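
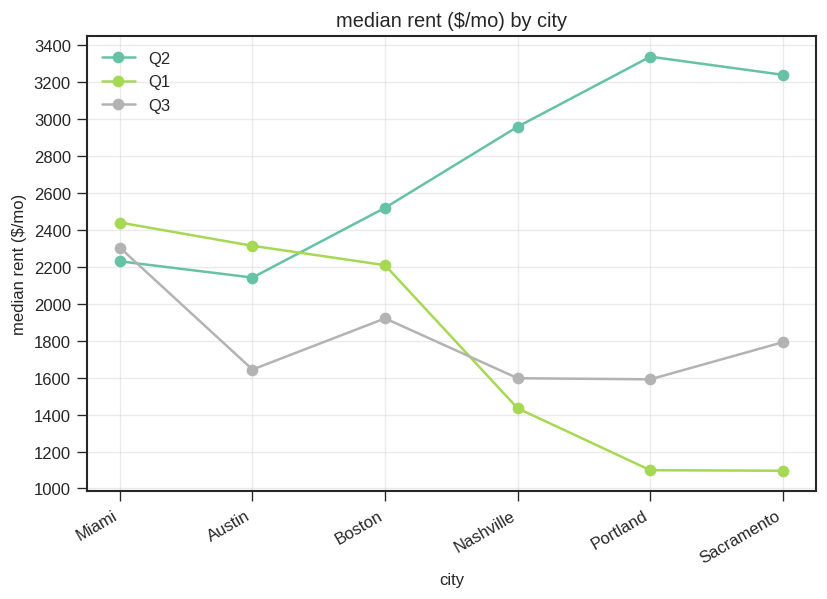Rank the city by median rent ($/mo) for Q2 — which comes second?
Sacramento

Top 3 for Q2: Portland ≈ 3400, Sacramento ≈ 3200, Nashville ≈ 3000.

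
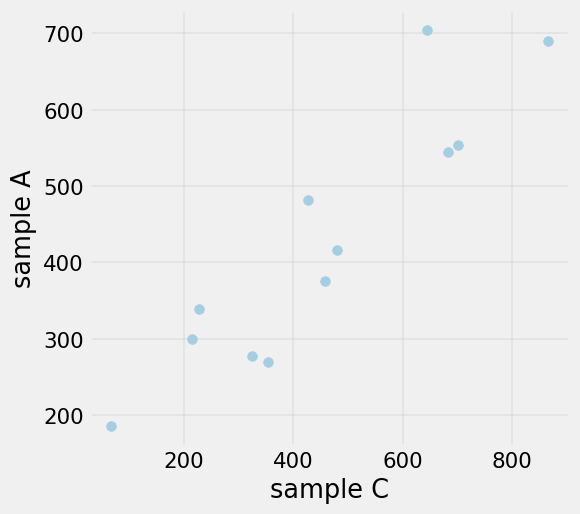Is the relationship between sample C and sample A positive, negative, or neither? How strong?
Points are positively correlated; strong (|r| ≈ 0.9).

positive, strong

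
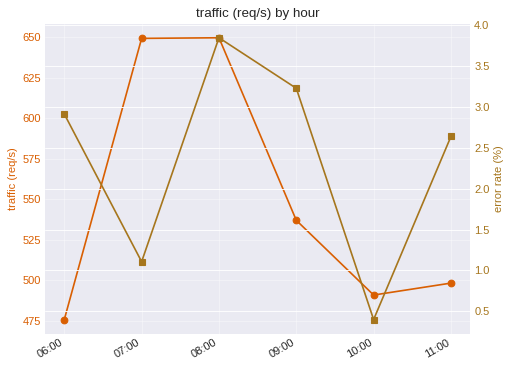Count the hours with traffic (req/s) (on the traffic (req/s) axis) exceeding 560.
2

Above 560: 07:00, 08:00.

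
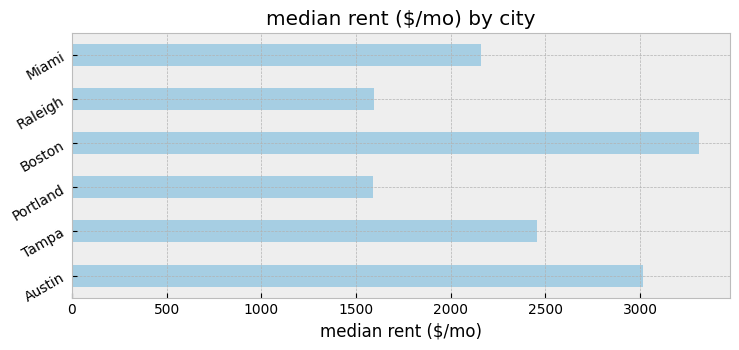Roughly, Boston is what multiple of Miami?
Boston ≈ 3500, Miami ≈ 2000; 3500/2000 ≈ 1.75.

≈ 1.75×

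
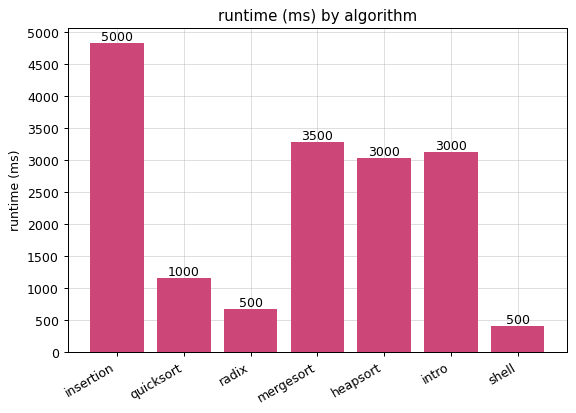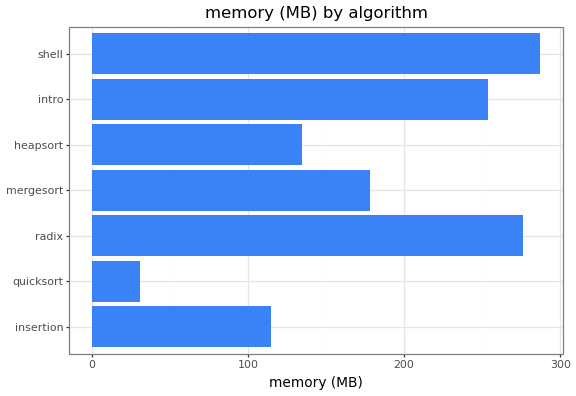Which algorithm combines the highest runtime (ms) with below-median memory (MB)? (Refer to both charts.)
insertion

Chart 2 median memory (MB) ≈ 200; below-median algorithms: insertion, quicksort, heapsort. Among those, insertion has the highest runtime (ms) (≈ 5000).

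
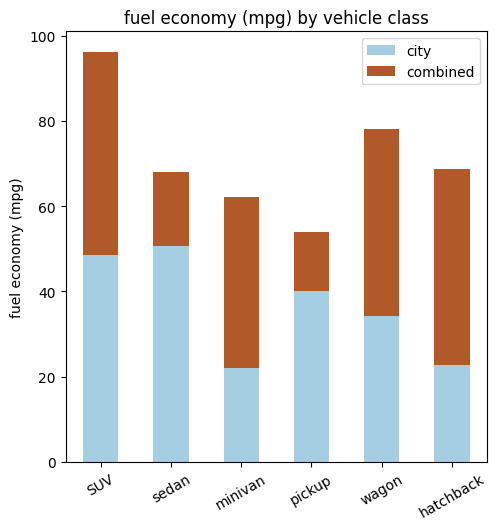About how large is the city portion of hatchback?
city top ≈ 20, bottom ≈ 0; segment ≈ 20.

≈ 20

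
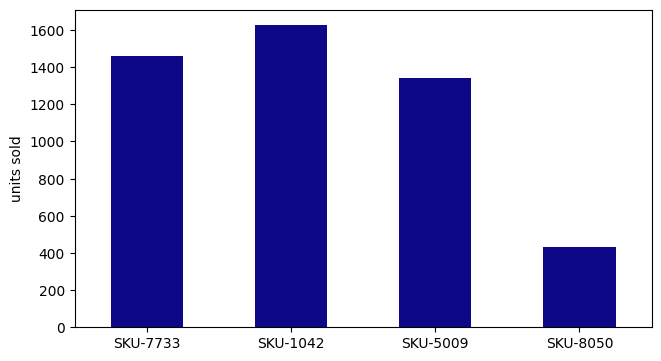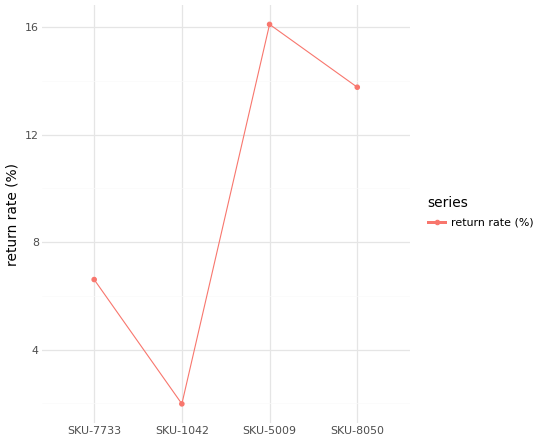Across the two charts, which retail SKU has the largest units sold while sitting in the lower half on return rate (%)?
Chart 2 median return rate (%) ≈ 10; below-median retail SKUs: SKU-7733, SKU-1042. Among those, SKU-1042 has the highest units sold (≈ 1600).

SKU-1042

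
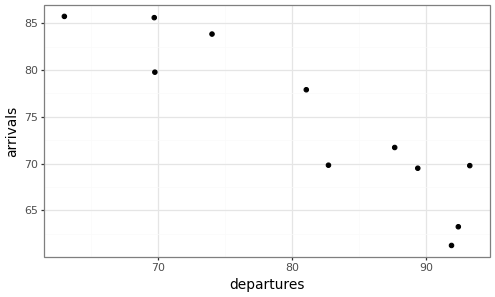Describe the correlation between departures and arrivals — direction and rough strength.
Points are negatively correlated; strong (|r| ≈ 0.9).

negative, strong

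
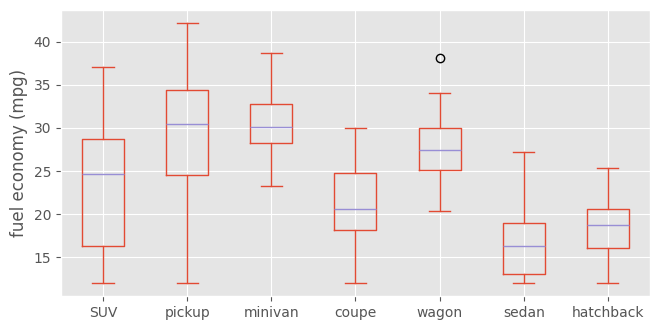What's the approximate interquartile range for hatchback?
≈ 4

Q3 ≈ 20, Q1 ≈ 16; IQR ≈ 4.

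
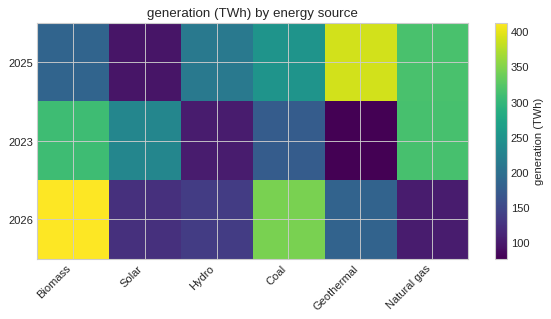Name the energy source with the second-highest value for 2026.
Top 3 for 2026: Biomass ≈ 400, Coal ≈ 350, Geothermal ≈ 200.

Coal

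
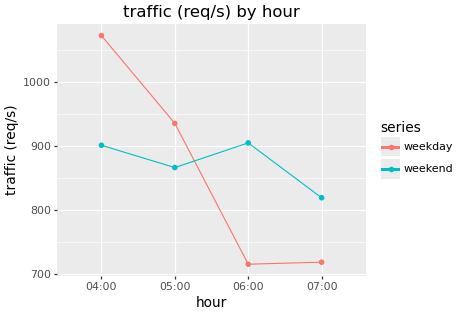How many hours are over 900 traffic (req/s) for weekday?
Above 900: 04:00, 05:00.

2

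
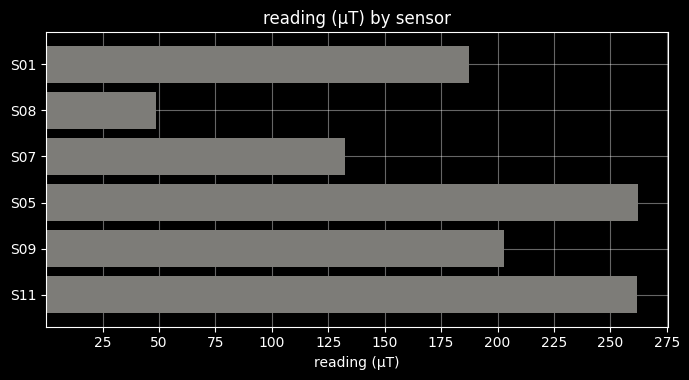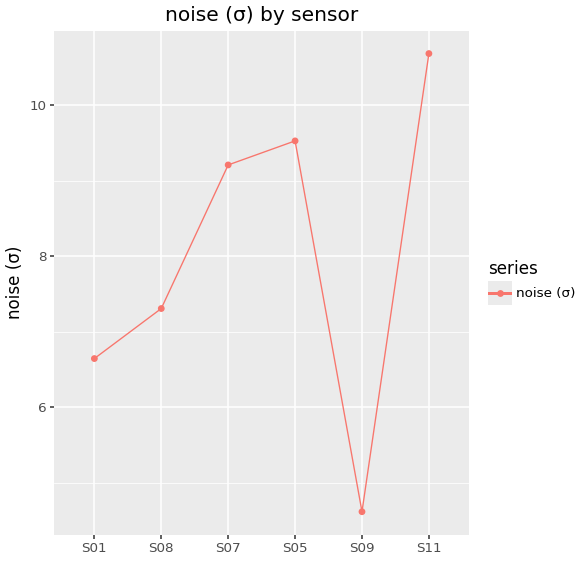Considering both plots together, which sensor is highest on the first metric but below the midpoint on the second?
Chart 2 median noise (σ) ≈ 8; below-median sensors: S01, S08, S09. Among those, S09 has the highest reading (µT) (≈ 200).

S09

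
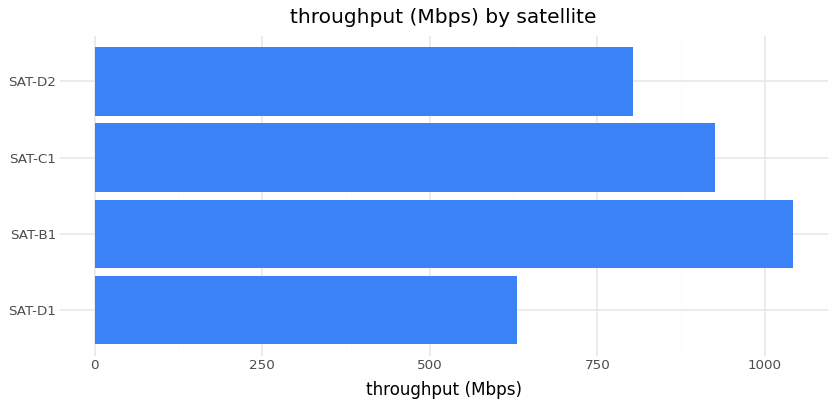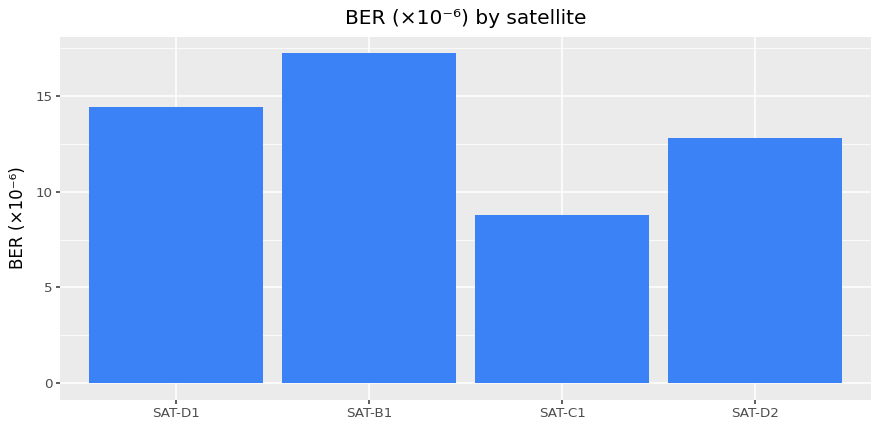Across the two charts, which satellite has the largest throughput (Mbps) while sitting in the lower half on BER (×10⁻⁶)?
Chart 2 median BER (×10⁻⁶) ≈ 14; below-median satellites: SAT-C1, SAT-D2. Among those, SAT-C1 has the highest throughput (Mbps) (≈ 900).

SAT-C1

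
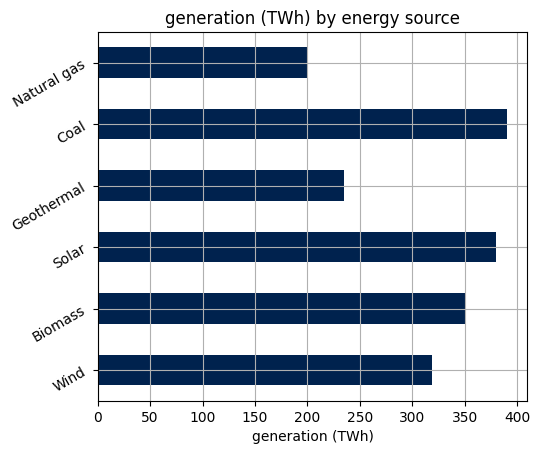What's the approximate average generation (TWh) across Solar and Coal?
≈ 400

(400 + 400) / 2 ≈ 400.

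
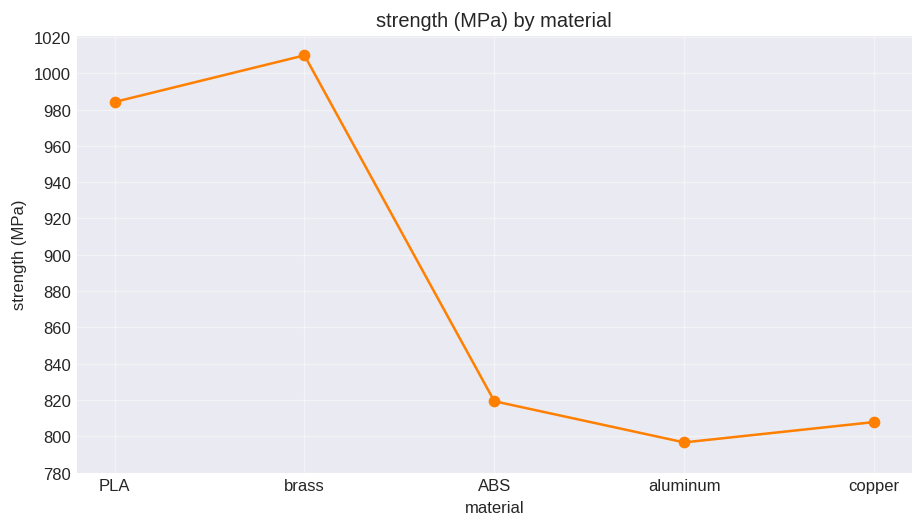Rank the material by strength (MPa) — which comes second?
PLA

Top 3: brass ≈ 1000, PLA ≈ 980, ABS ≈ 820.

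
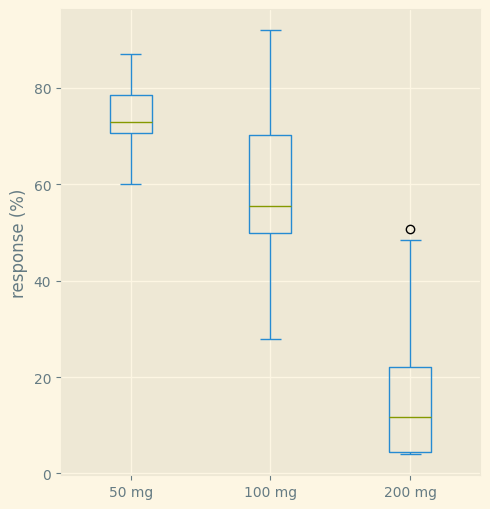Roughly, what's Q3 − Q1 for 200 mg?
≈ 20

Q3 ≈ 20, Q1 ≈ 0; IQR ≈ 20.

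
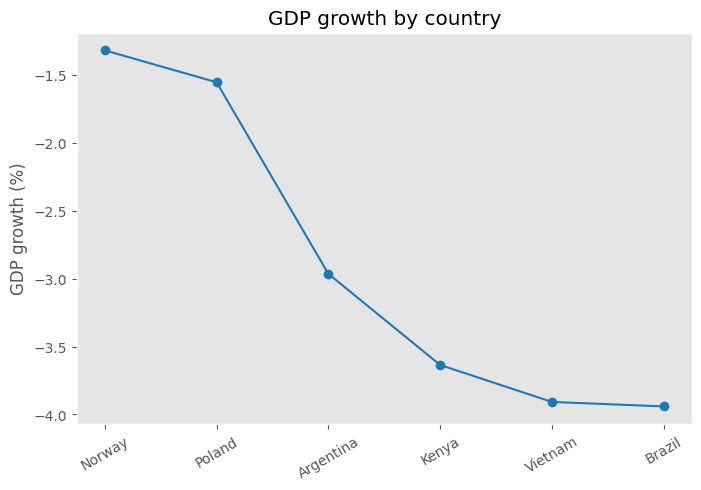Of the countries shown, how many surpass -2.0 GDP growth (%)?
Above -2.0: Norway, Poland.

2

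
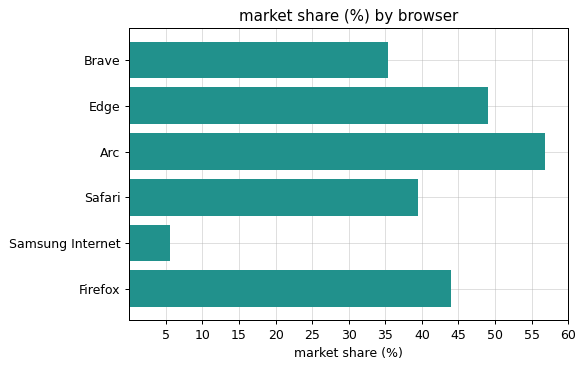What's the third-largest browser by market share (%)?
Firefox

Top 4: Arc ≈ 55, Edge ≈ 50, Firefox ≈ 45, Safari ≈ 40.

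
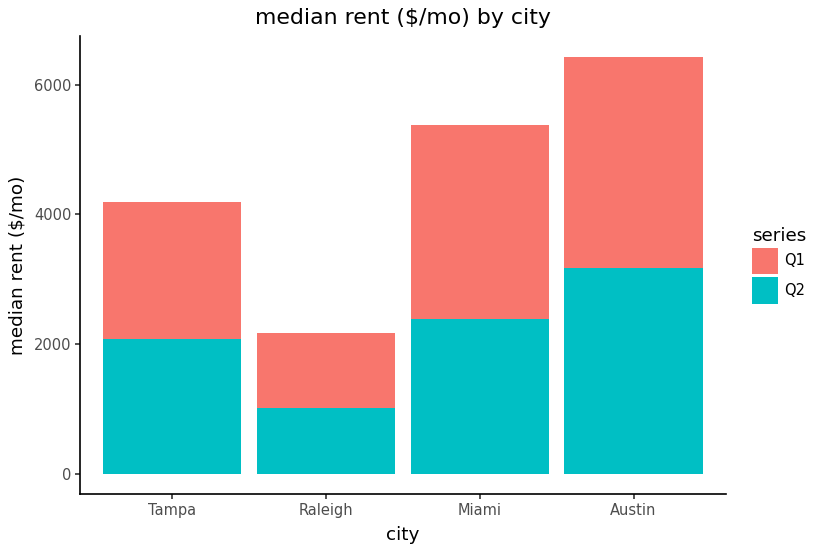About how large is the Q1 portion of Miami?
≈ 3000

Q1 top ≈ 5000, bottom ≈ 2000; segment ≈ 3000.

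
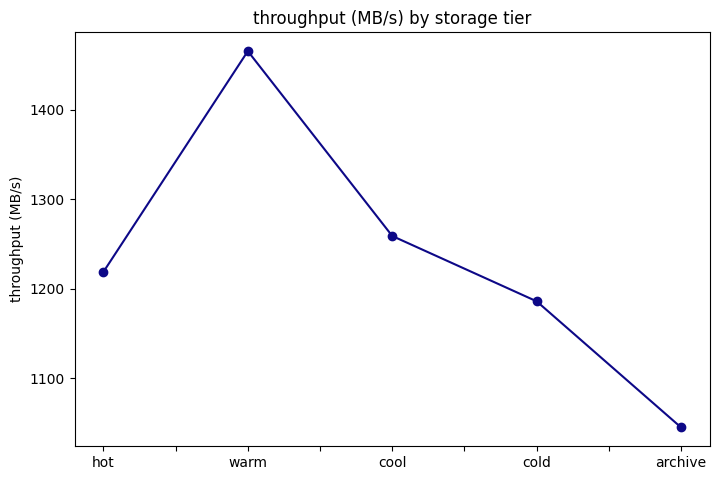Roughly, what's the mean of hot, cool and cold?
≈ 1217

(1200 + 1250 + 1200) / 3 ≈ 1217.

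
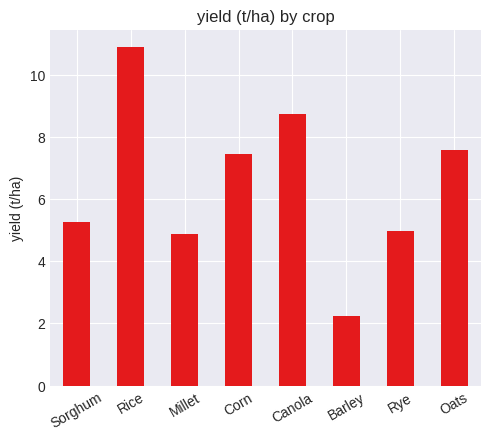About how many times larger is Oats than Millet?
Oats ≈ 8, Millet ≈ 5; 8/5 ≈ 1.6.

≈ 1.6×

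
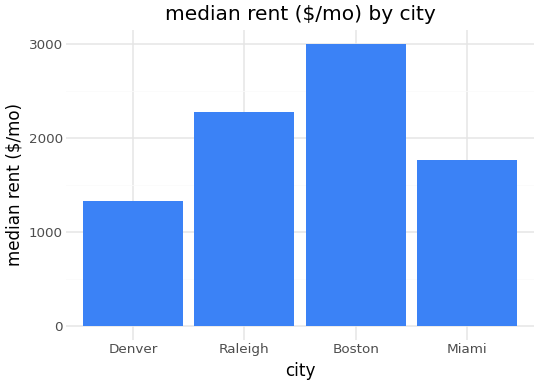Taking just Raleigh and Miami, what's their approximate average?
≈ 2250

(2500 + 2000) / 2 ≈ 2250.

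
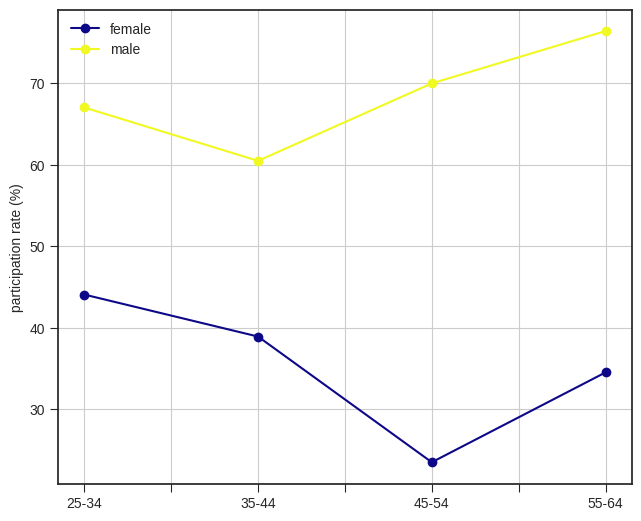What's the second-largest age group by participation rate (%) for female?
Top 3 for female: 25-34 ≈ 45, 35-44 ≈ 40, 55-64 ≈ 35.

35-44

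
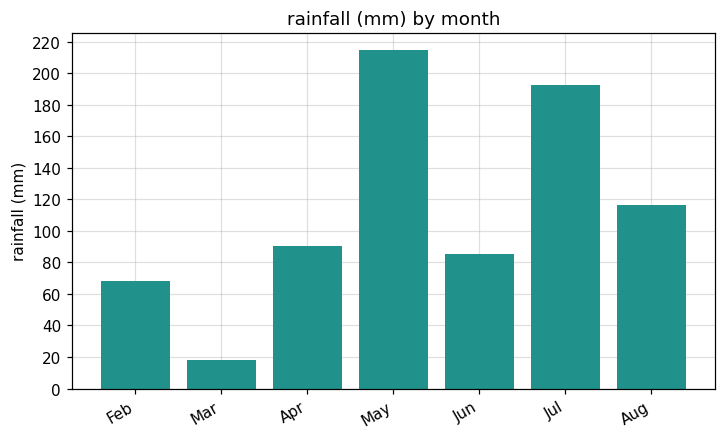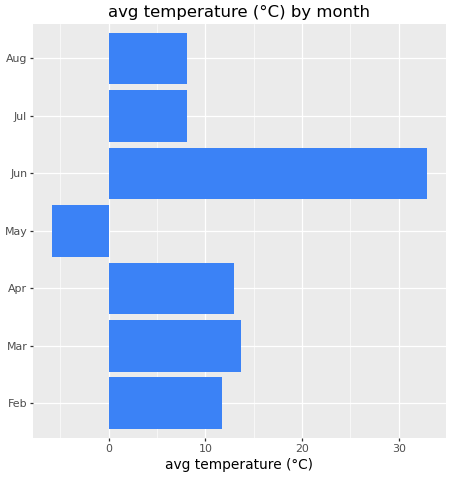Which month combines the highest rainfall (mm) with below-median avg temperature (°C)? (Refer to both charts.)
Chart 2 median avg temperature (°C) ≈ 10; below-median months: May, Jul, Aug. Among those, May has the highest rainfall (mm) (≈ 220).

May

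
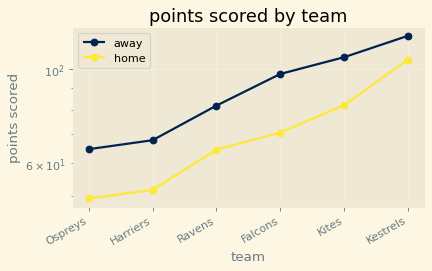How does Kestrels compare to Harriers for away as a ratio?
Kestrels ≈ 120, Harriers ≈ 70; 120/70 ≈ 1.71.

≈ 1.71×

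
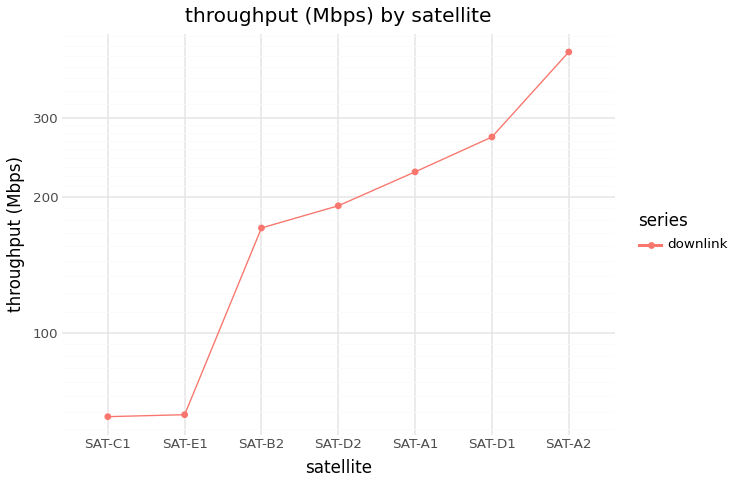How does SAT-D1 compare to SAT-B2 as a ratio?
≈ 1.67×

SAT-D1 ≈ 250, SAT-B2 ≈ 150; 250/150 ≈ 1.67.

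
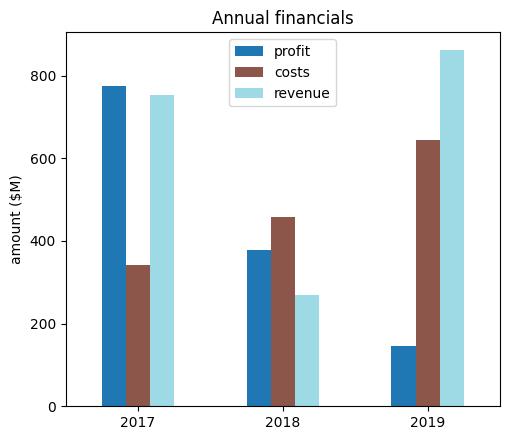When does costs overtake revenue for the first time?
2017: costs ≈ 300 vs revenue ≈ 800 (not yet); 2018: costs ≈ 500 vs revenue ≈ 300 (first crossover).

2018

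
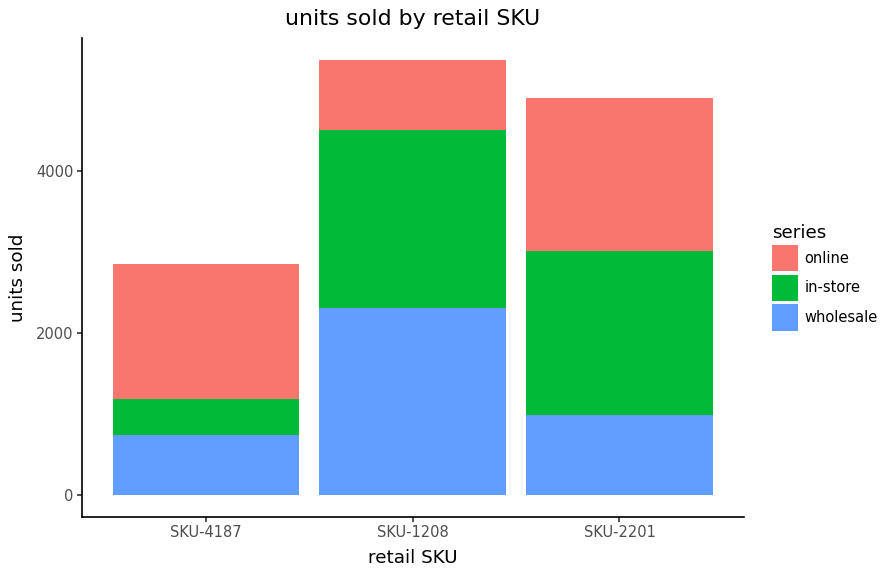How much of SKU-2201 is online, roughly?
≈ 2000

online top ≈ 5000, bottom ≈ 3000; segment ≈ 2000.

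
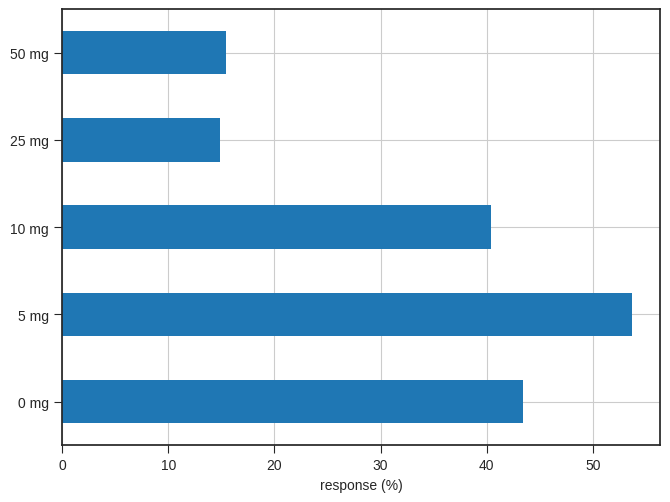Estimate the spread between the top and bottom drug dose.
≈ 40

Max 5 mg ≈ 55, min 25 mg ≈ 15; range ≈ 40.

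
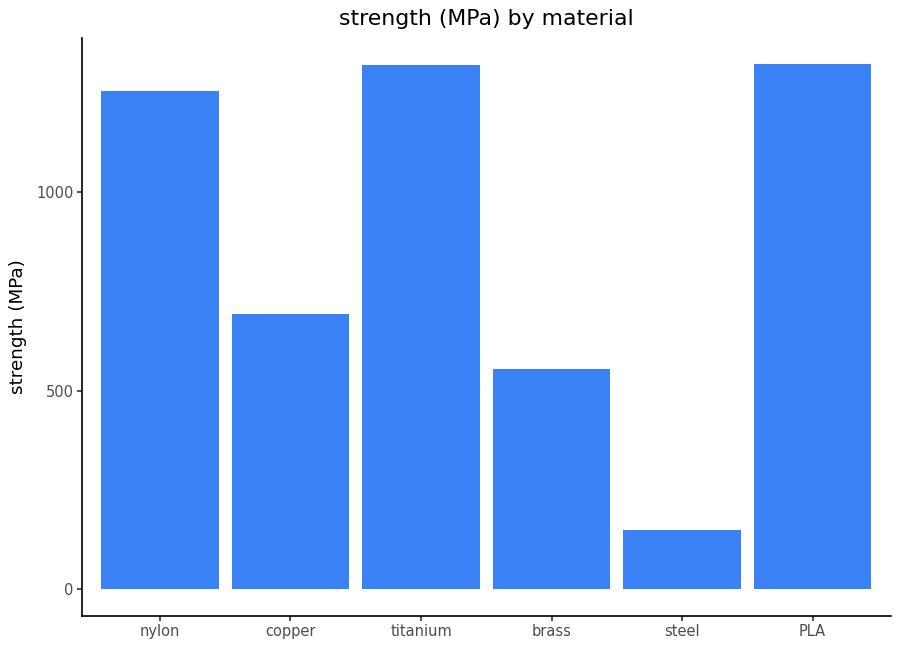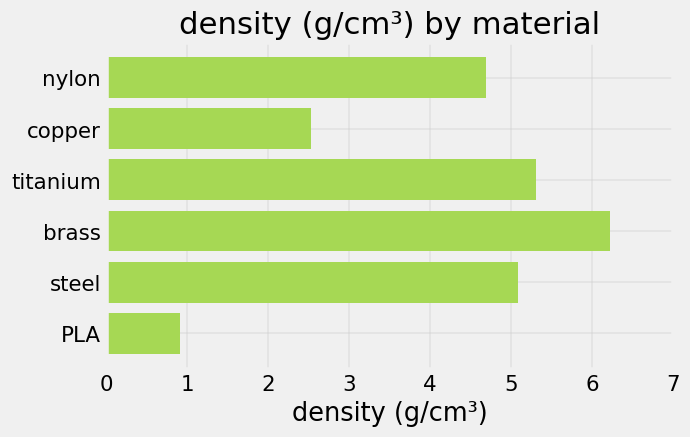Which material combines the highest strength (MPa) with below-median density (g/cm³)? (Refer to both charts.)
PLA

Chart 2 median density (g/cm³) ≈ 5; below-median materials: nylon, copper, PLA. Among those, PLA has the highest strength (MPa) (≈ 1400).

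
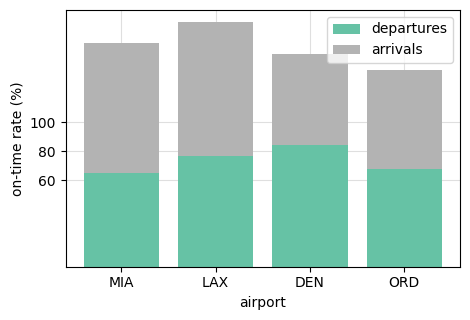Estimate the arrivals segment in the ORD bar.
≈ 80

arrivals top ≈ 140, bottom ≈ 60; segment ≈ 80.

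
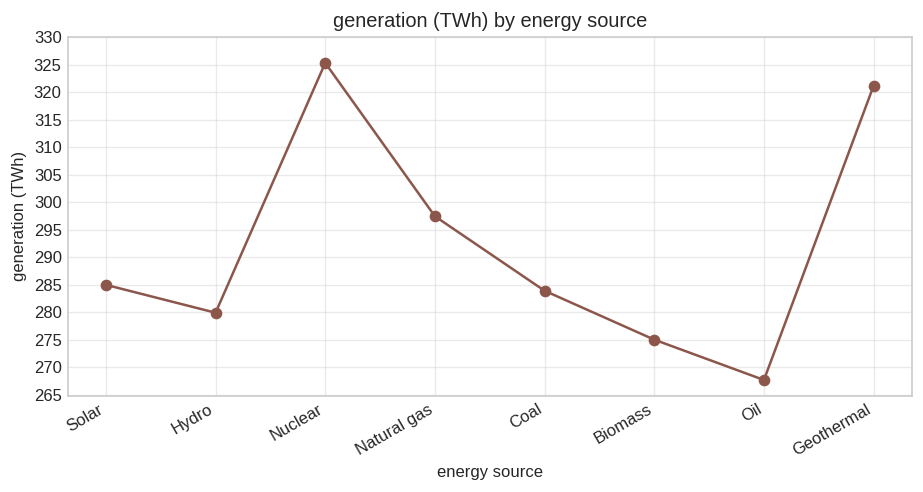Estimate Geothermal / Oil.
≈ 1.19×

Geothermal ≈ 320, Oil ≈ 270; 320/270 ≈ 1.19.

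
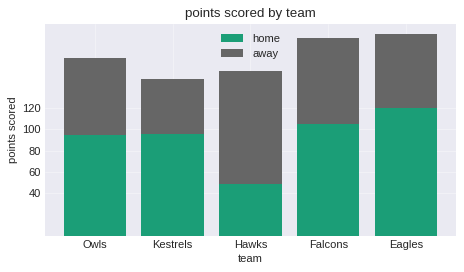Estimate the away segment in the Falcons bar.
away top ≈ 180, bottom ≈ 100; segment ≈ 80.

≈ 80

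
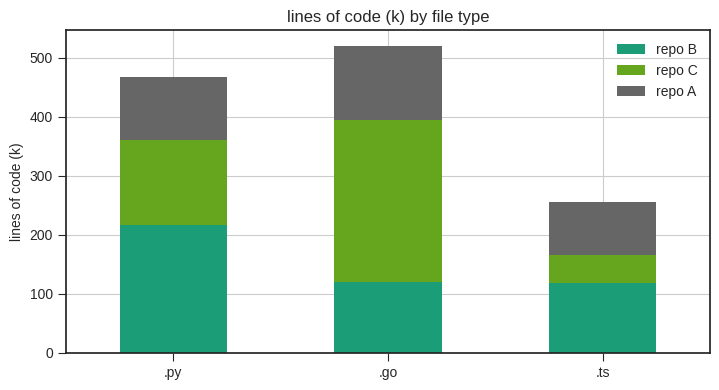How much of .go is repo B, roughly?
repo B top ≈ 100, bottom ≈ 0; segment ≈ 100.

≈ 100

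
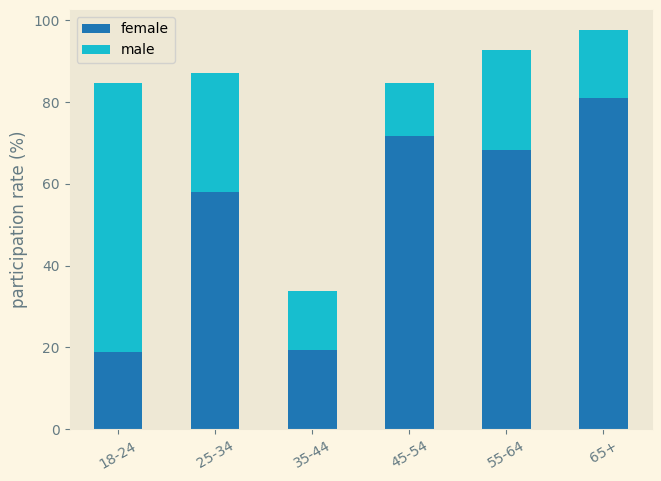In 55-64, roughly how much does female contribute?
≈ 70

female top ≈ 70, bottom ≈ 0; segment ≈ 70.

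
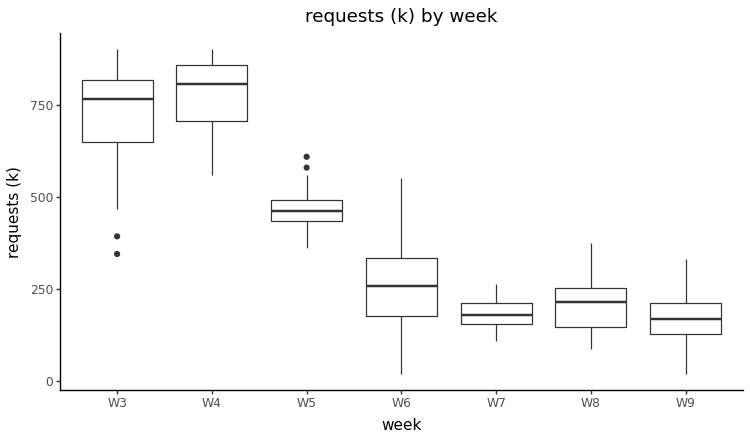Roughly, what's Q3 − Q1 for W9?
Q3 ≈ 200, Q1 ≈ 100; IQR ≈ 100.

≈ 100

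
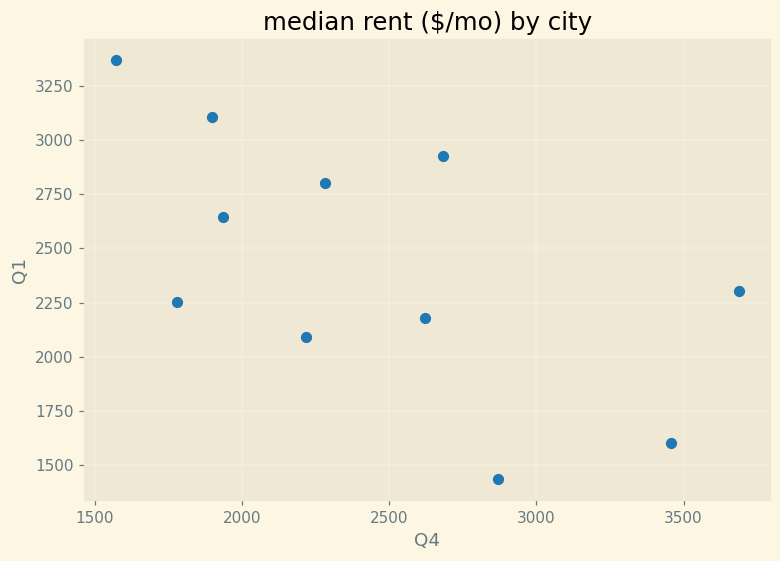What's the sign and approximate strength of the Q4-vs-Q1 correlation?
negative, moderate

Points are negatively correlated; moderate (|r| ≈ 0.6).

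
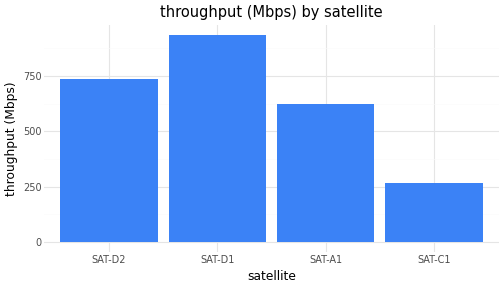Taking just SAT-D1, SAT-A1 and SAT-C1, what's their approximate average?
≈ 600

(900 + 600 + 300) / 3 ≈ 600.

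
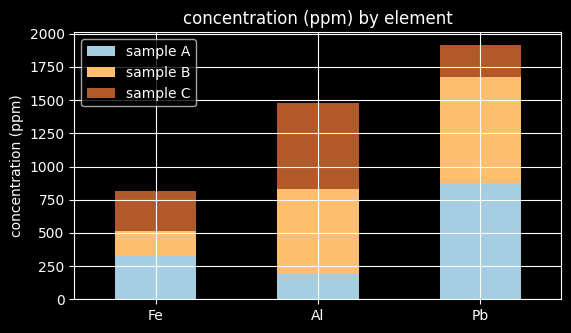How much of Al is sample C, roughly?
sample C top ≈ 1400, bottom ≈ 800; segment ≈ 600.

≈ 600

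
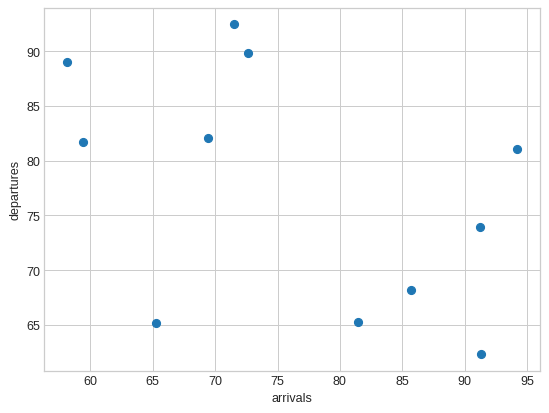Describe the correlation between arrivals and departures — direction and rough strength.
Points are negatively correlated; moderate (|r| ≈ 0.5).

negative, moderate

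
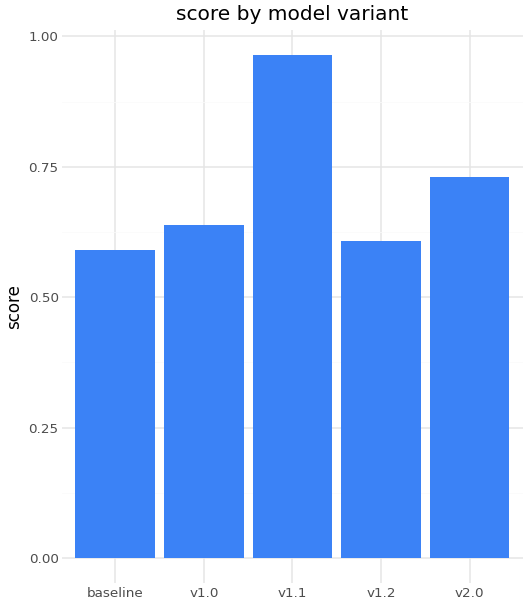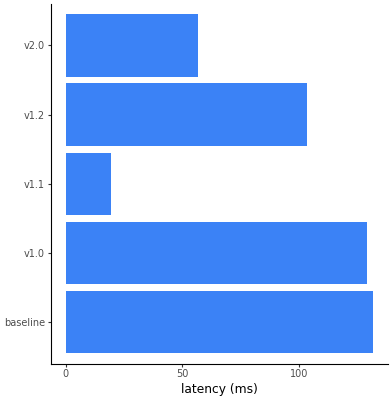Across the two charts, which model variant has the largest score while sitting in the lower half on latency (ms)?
v1.1

Chart 2 median latency (ms) ≈ 100; below-median model variants: v1.1, v2.0. Among those, v1.1 has the highest score (≈ 1).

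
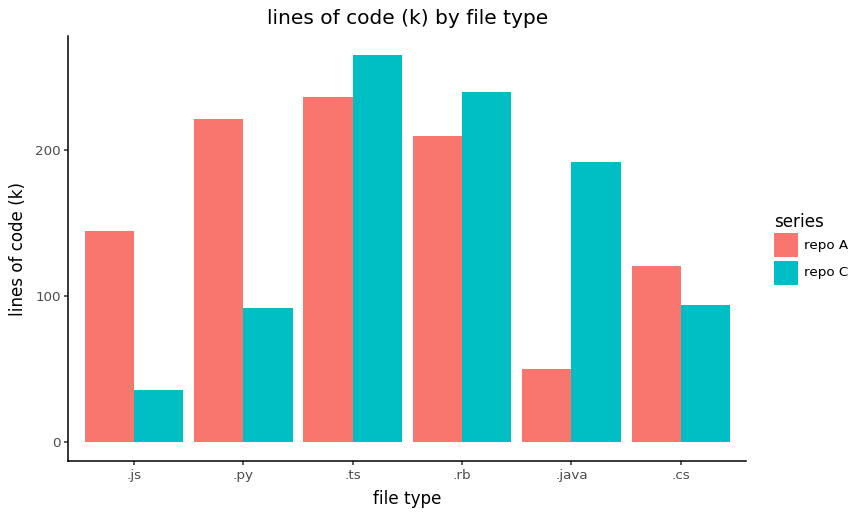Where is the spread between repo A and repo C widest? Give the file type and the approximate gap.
.java, ≈ 150 k

.java: repo A ≈ 50, repo C ≈ 200 → gap ≈ 150. Next-largest (.py) is only ≈ 125.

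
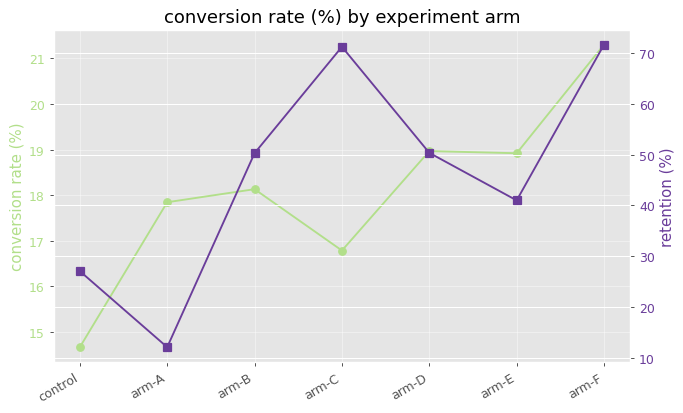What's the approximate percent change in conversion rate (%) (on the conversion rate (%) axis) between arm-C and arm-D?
≈ +11.8%

arm-C ≈ 17, arm-D ≈ 19; (19 − 17) / 17 ≈ +11.8%.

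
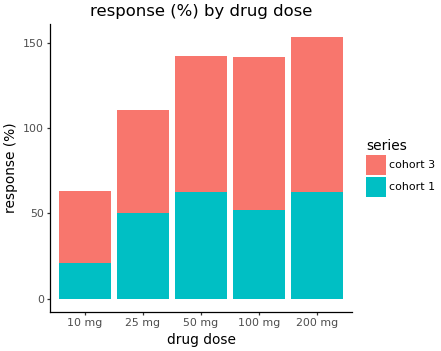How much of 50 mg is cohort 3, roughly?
≈ 80

cohort 3 top ≈ 140, bottom ≈ 60; segment ≈ 80.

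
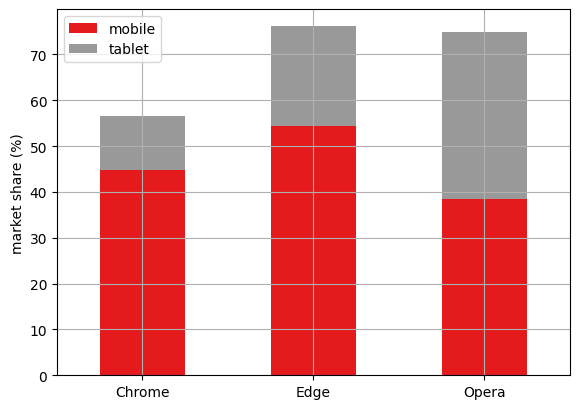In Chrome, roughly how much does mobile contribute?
≈ 40

mobile top ≈ 40, bottom ≈ 0; segment ≈ 40.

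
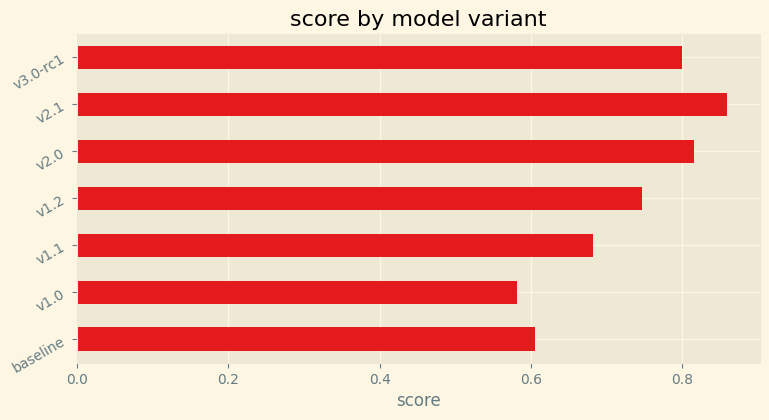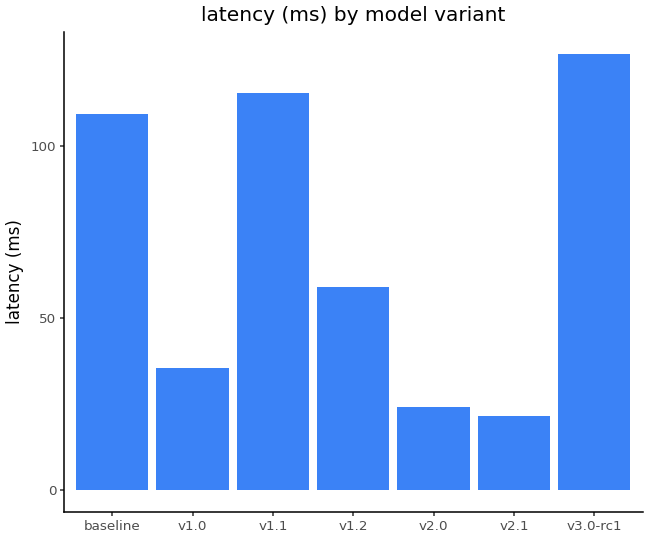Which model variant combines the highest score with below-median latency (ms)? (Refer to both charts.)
Chart 2 median latency (ms) ≈ 60; below-median model variants: v1.0, v2.0, v2.1. Among those, v2.1 has the highest score (≈ 0.9).

v2.1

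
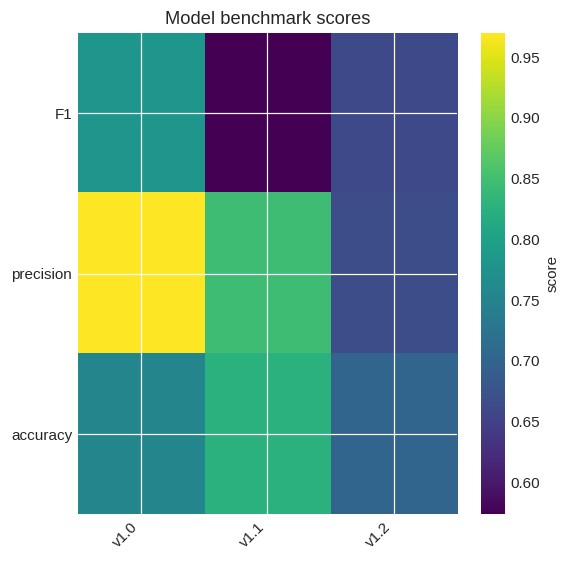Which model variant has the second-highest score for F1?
Top 3 for F1: v1.0 ≈ 0.80, v1.2 ≈ 0.65, v1.1 ≈ 0.55.

v1.2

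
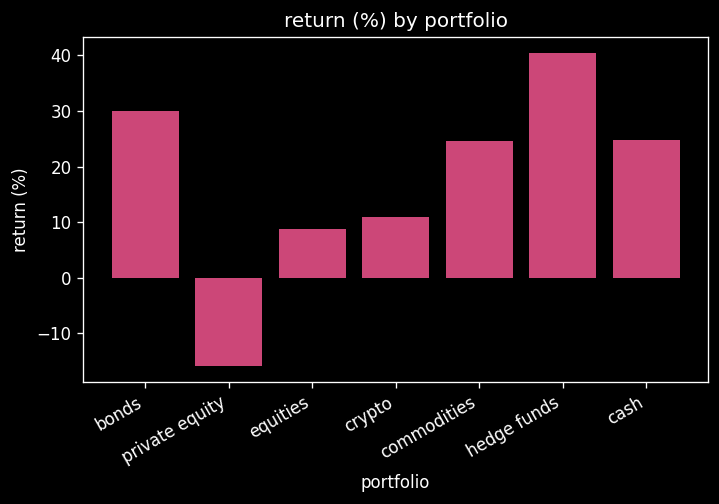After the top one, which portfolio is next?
bonds

Top 3: hedge funds ≈ 40, bonds ≈ 30, cash ≈ 25.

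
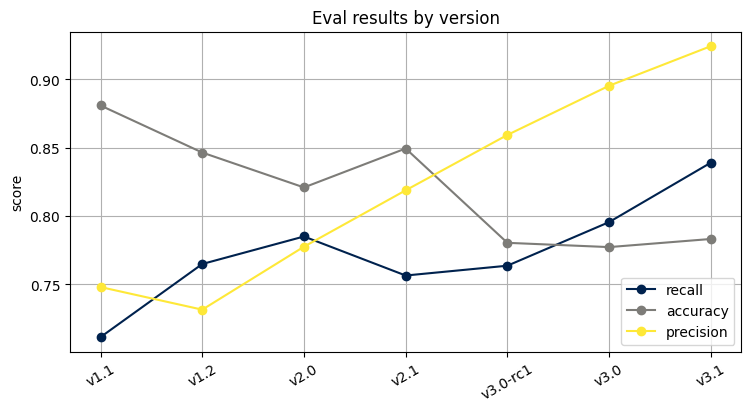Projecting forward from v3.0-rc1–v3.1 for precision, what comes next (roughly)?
Last three: 0.86, 0.90, 0.92 → slope ≈ 0.03/step → next ≈ 0.95.

≈ 0.95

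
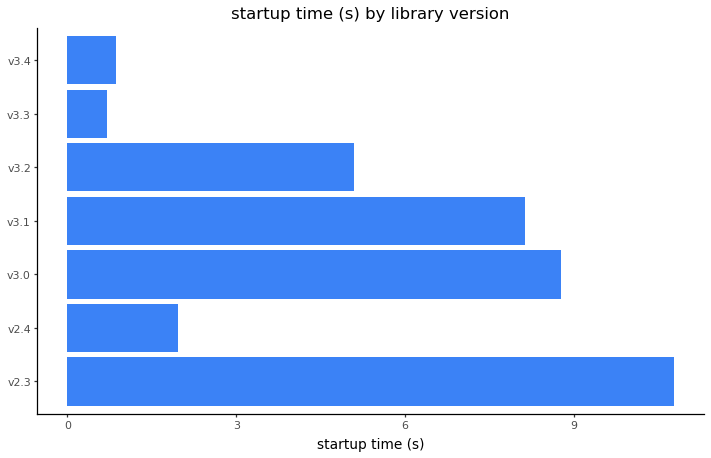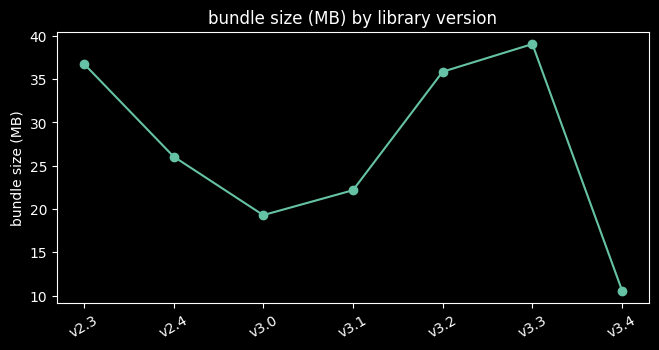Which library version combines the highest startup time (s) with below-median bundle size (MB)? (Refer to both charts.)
Chart 2 median bundle size (MB) ≈ 25; below-median library versions: v3.0, v3.1, v3.4. Among those, v3.0 has the highest startup time (s) (≈ 9).

v3.0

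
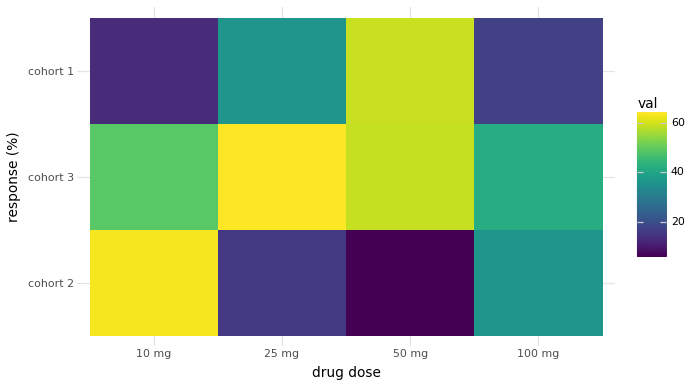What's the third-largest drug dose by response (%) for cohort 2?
25 mg

Top 4 for cohort 2: 10 mg ≈ 65, 100 mg ≈ 35, 25 mg ≈ 15, 50 mg ≈ 5.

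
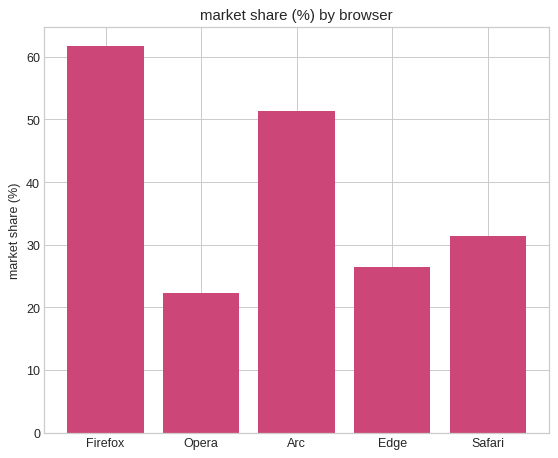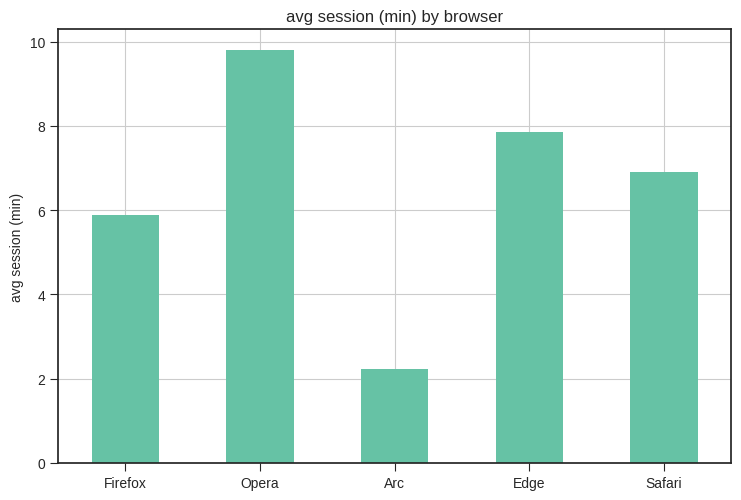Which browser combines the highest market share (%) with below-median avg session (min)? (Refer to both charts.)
Firefox

Chart 2 median avg session (min) ≈ 7; below-median browsers: Firefox, Arc. Among those, Firefox has the highest market share (%) (≈ 60).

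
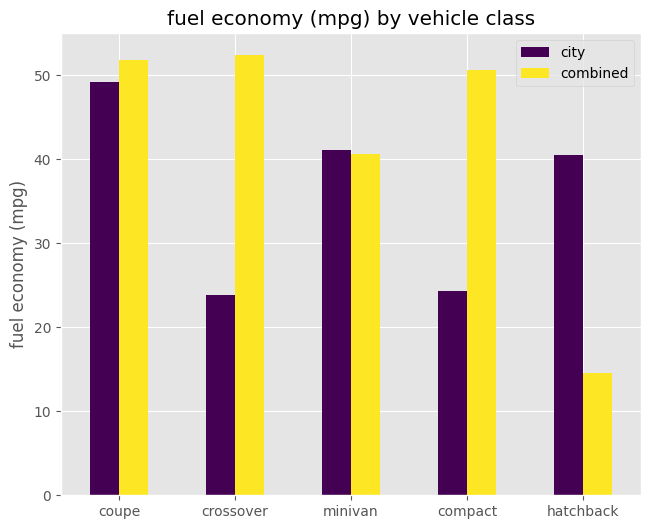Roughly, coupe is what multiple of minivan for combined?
≈ 1.25×

coupe ≈ 50, minivan ≈ 40; 50/40 ≈ 1.25.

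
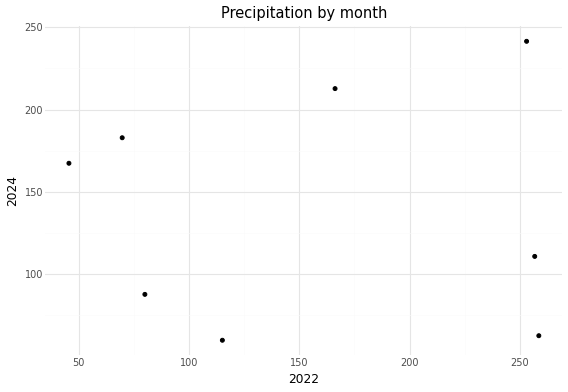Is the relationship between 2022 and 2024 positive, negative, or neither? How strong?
Points are roughly uncorrelated; weak (|r| ≈ 0.0).

no clear correlation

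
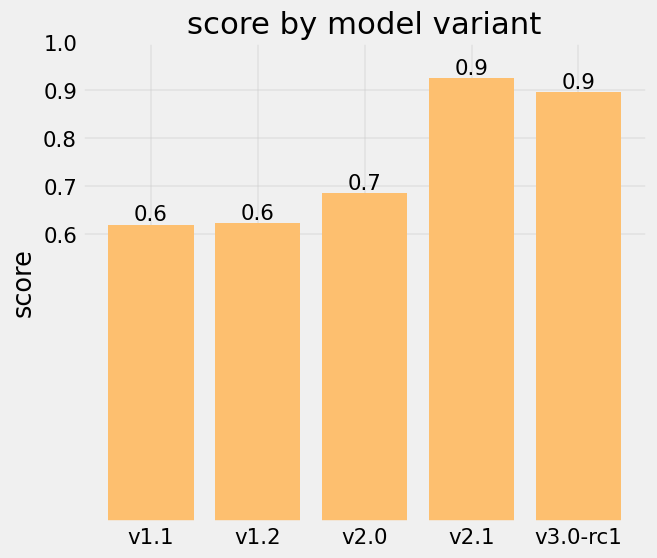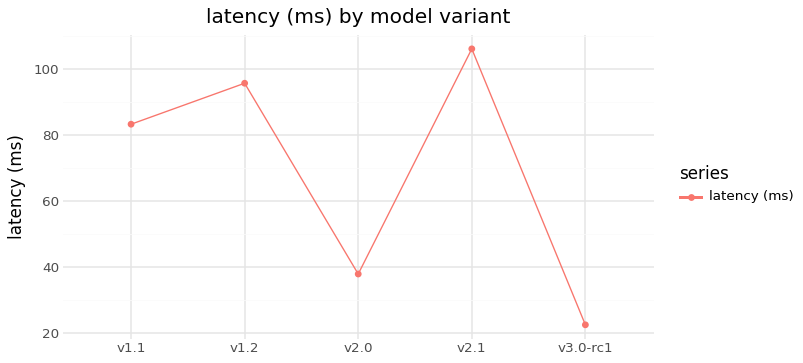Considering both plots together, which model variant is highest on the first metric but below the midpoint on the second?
v3.0-rc1

Chart 2 median latency (ms) ≈ 80; below-median model variants: v2.0, v3.0-rc1. Among those, v3.0-rc1 has the highest score (≈ 0.9).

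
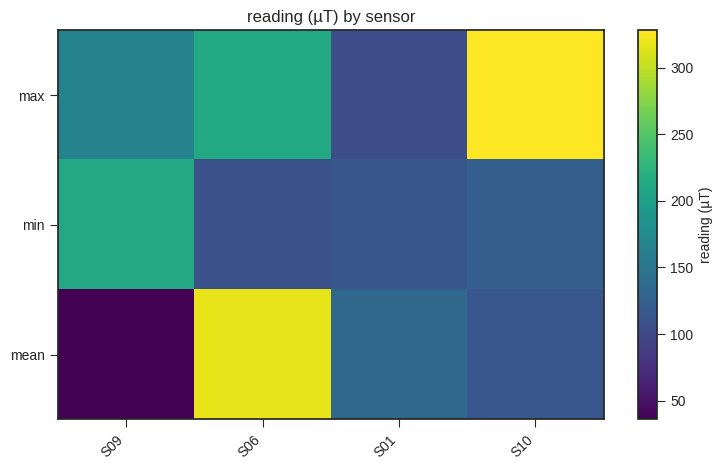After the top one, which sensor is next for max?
S06

Top 3 for max: S10 ≈ 325, S06 ≈ 225, S09 ≈ 175.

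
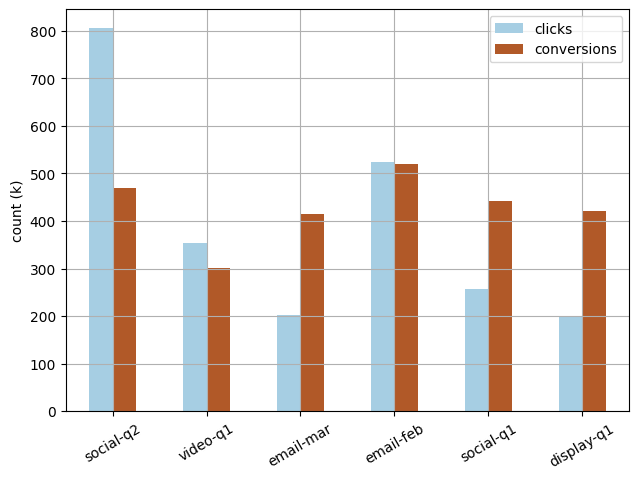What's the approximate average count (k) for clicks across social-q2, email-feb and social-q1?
(800 + 500 + 300) / 3 ≈ 533.

≈ 533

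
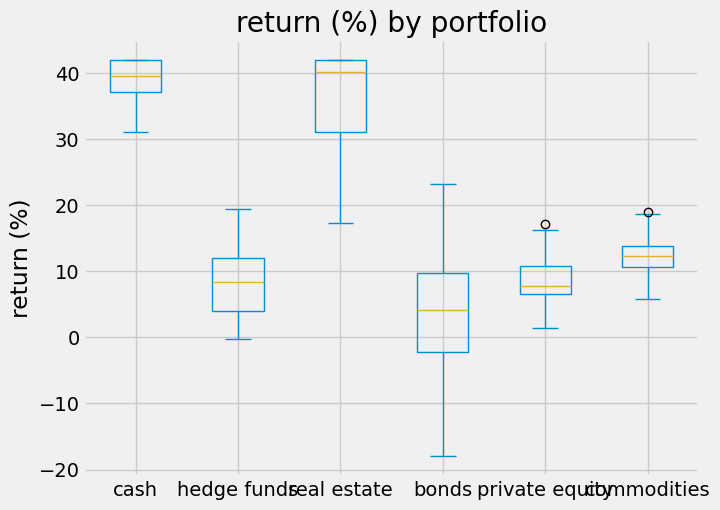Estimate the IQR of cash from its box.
≈ 5

Q3 ≈ 40, Q1 ≈ 35; IQR ≈ 5.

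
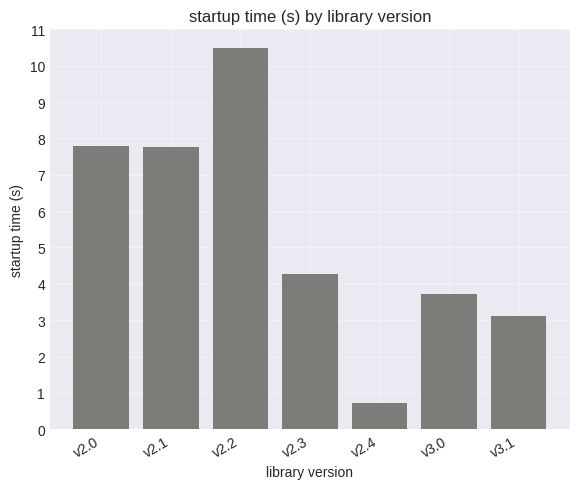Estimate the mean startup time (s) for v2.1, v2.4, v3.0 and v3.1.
(8 + 1 + 4 + 3) / 4 ≈ 4.

≈ 4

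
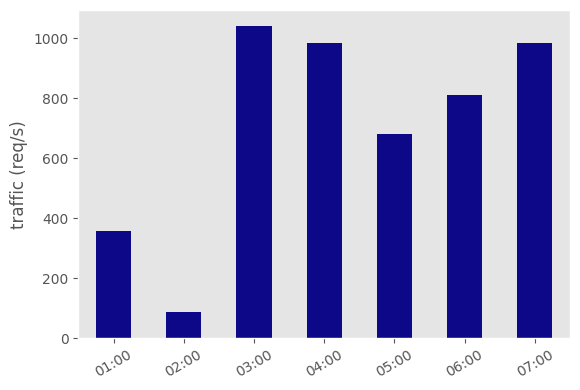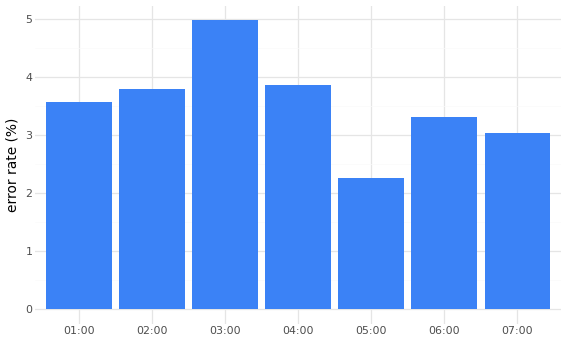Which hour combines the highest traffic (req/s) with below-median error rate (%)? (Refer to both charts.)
07:00

Chart 2 median error rate (%) ≈ 3.5; below-median hours: 05:00, 06:00, 07:00. Among those, 07:00 has the highest traffic (req/s) (≈ 1000).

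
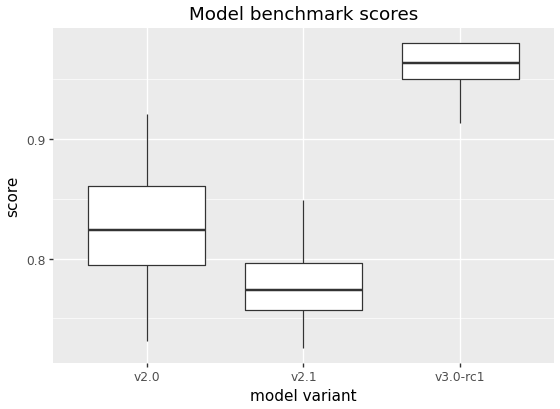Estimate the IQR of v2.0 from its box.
Q3 ≈ 0.86, Q1 ≈ 0.80; IQR ≈ 0.06.

≈ 0.06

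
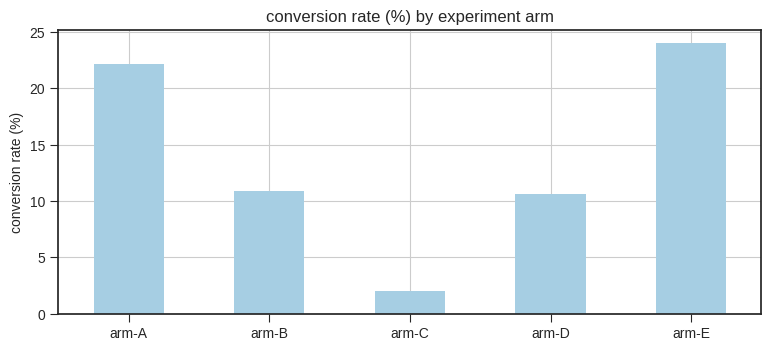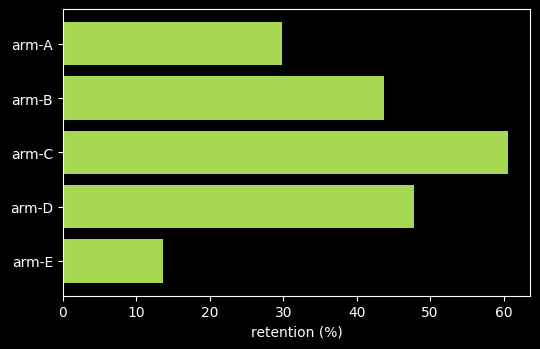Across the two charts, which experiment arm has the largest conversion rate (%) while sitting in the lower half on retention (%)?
arm-E

Chart 2 median retention (%) ≈ 40; below-median experiment arms: arm-A, arm-E. Among those, arm-E has the highest conversion rate (%) (≈ 25).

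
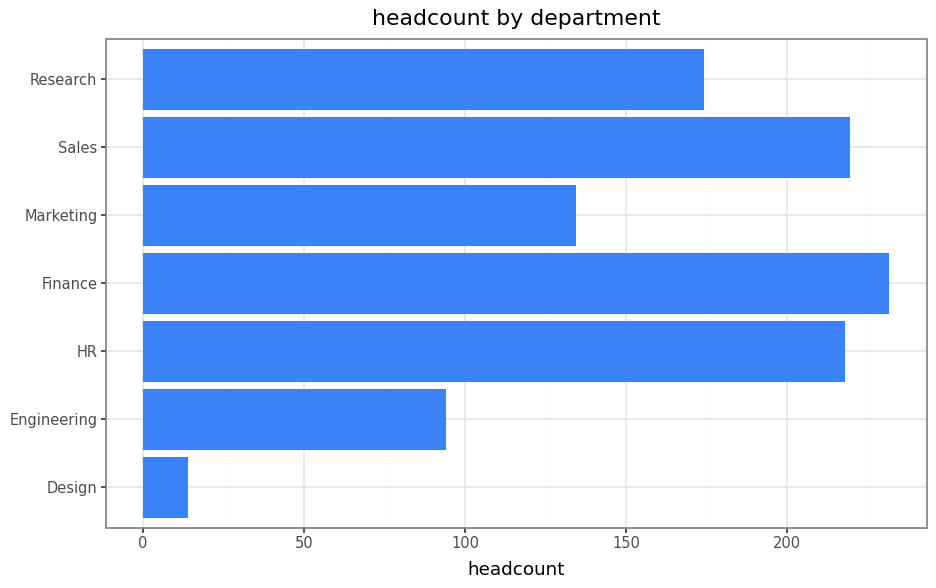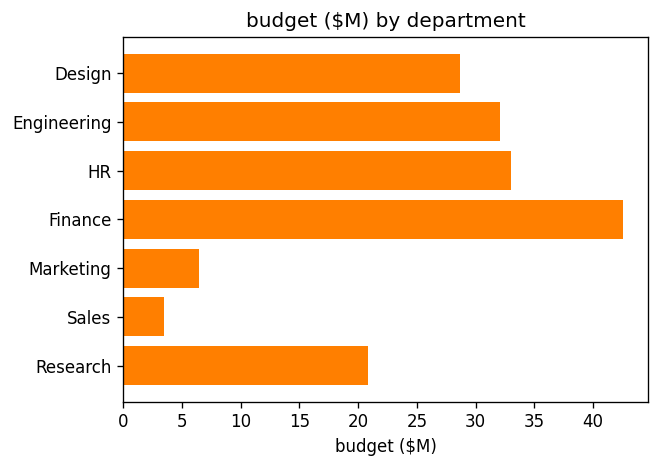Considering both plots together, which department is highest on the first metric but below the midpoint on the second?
Chart 2 median budget ($M) ≈ 30; below-median departments: Marketing, Sales, Research. Among those, Sales has the highest headcount (≈ 225).

Sales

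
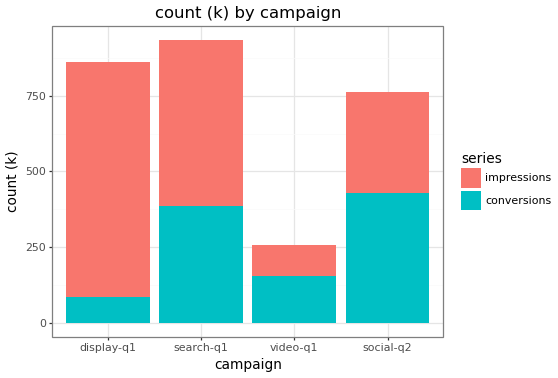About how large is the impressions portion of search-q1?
impressions top ≈ 900, bottom ≈ 400; segment ≈ 500.

≈ 500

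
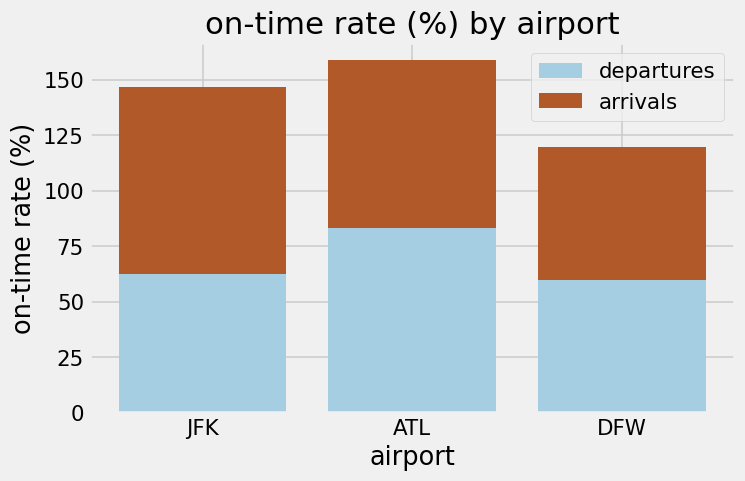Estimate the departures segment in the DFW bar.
departures top ≈ 60, bottom ≈ 0; segment ≈ 60.

≈ 60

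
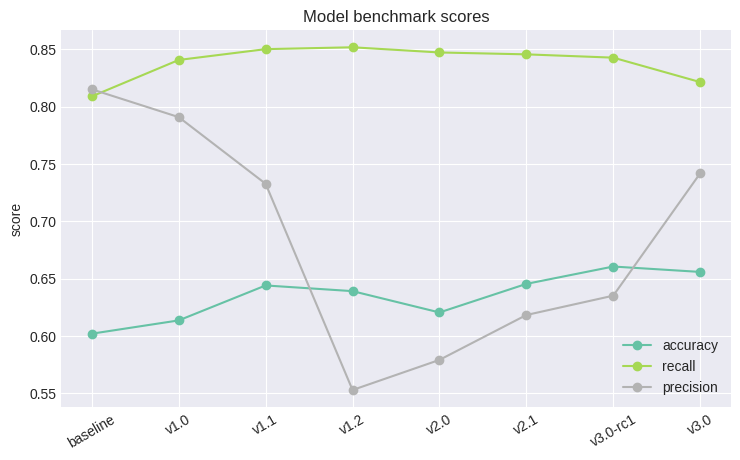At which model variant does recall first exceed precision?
v1.0

baseline: recall ≈ 0.80 vs precision ≈ 0.80 (not yet); v1.0: recall ≈ 0.85 vs precision ≈ 0.80 (first crossover).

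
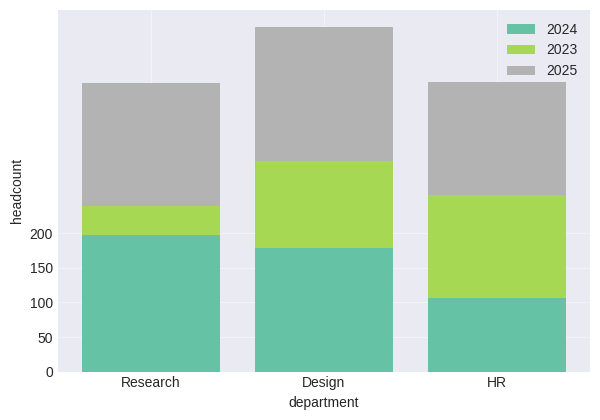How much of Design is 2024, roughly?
≈ 200

2024 top ≈ 200, bottom ≈ 0; segment ≈ 200.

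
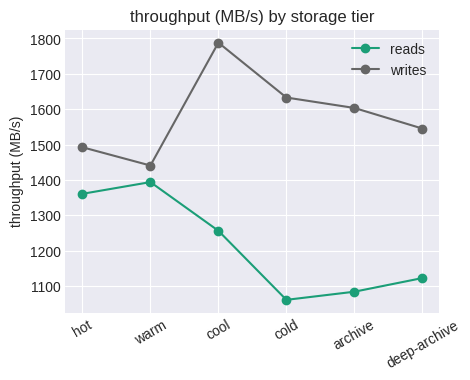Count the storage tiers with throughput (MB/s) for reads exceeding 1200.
Above 1200: hot, warm, cool.

3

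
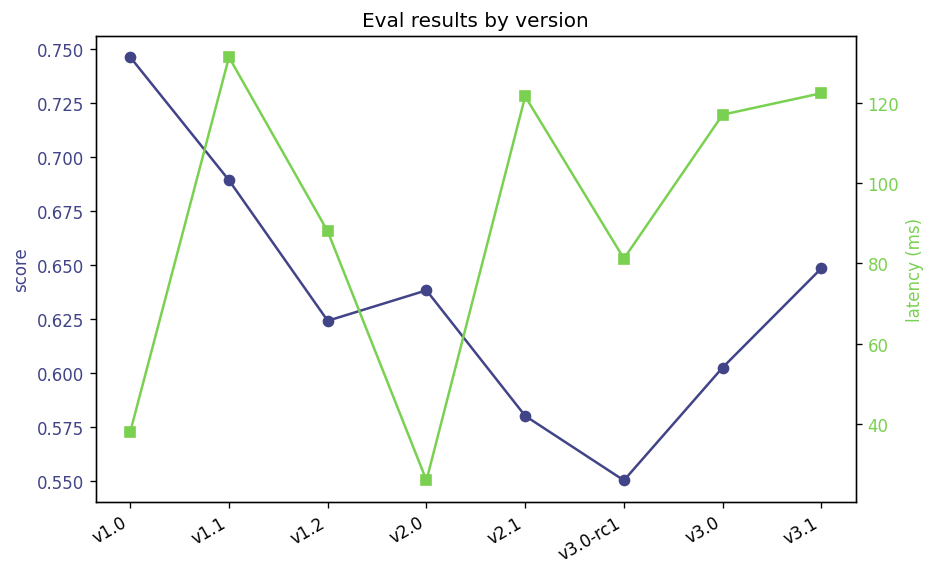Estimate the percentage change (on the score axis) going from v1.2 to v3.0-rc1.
v1.2 ≈ 0.62, v3.0-rc1 ≈ 0.56; (0.56 − 0.62) / 0.62 ≈ -9.7%.

≈ -9.7%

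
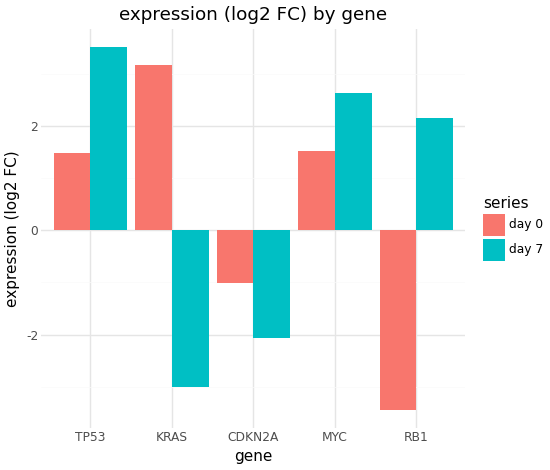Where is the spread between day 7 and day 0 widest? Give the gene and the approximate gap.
KRAS: day 7 ≈ -3, day 0 ≈ 3 → gap ≈ 6. Next-largest (RB1) is only ≈ 5.

KRAS, ≈ 6 log2 FC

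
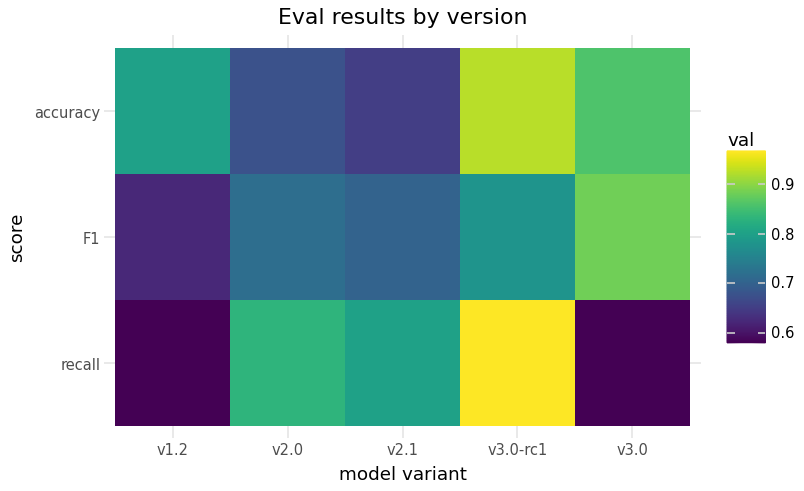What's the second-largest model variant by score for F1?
Top 3 for F1: v3.0 ≈ 0.90, v3.0-rc1 ≈ 0.80, v2.0 ≈ 0.70.

v3.0-rc1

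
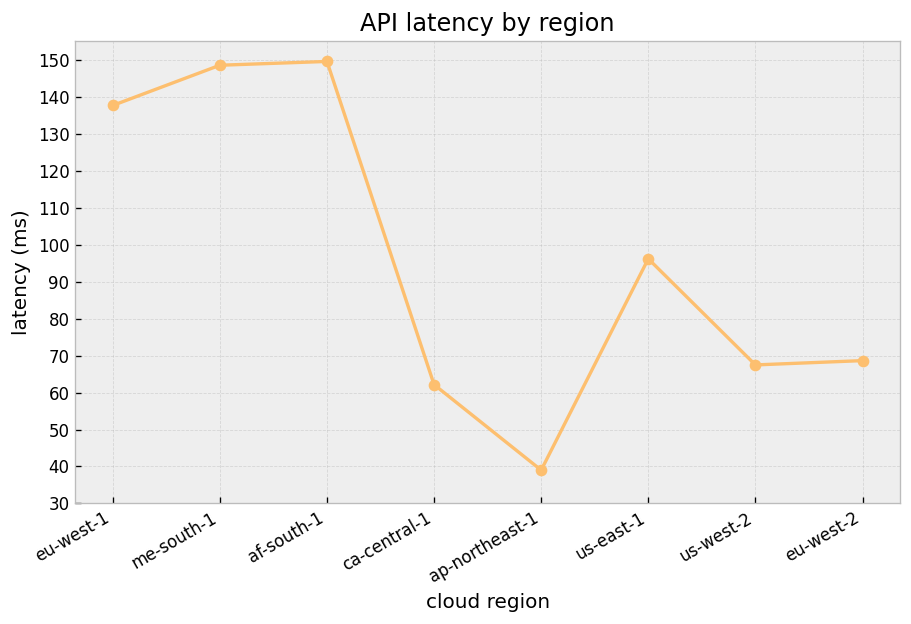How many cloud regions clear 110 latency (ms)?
3

Above 110: eu-west-1, me-south-1, af-south-1.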